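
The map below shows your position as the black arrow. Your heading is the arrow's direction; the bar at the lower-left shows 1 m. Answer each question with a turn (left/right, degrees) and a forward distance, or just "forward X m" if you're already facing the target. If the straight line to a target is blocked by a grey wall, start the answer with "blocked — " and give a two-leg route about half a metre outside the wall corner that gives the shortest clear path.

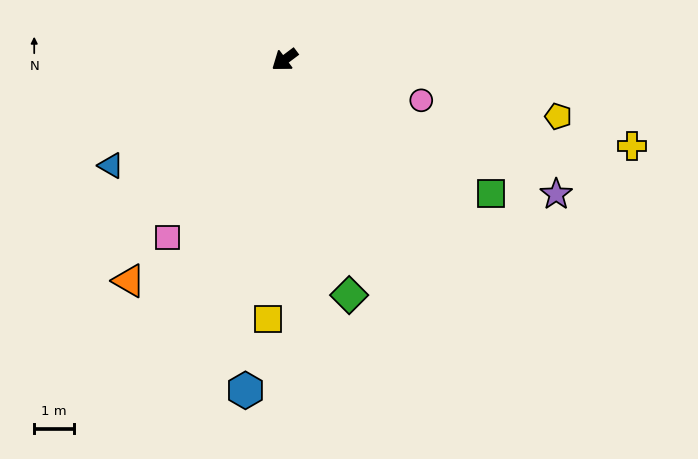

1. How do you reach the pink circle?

turn left 127°, forward 3.6 m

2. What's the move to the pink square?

turn left 20°, forward 5.4 m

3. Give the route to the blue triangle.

turn right 6°, forward 5.2 m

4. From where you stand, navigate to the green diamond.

turn left 68°, forward 6.2 m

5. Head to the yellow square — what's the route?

turn left 49°, forward 6.6 m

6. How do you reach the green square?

turn left 110°, forward 6.2 m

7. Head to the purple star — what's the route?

turn left 117°, forward 7.7 m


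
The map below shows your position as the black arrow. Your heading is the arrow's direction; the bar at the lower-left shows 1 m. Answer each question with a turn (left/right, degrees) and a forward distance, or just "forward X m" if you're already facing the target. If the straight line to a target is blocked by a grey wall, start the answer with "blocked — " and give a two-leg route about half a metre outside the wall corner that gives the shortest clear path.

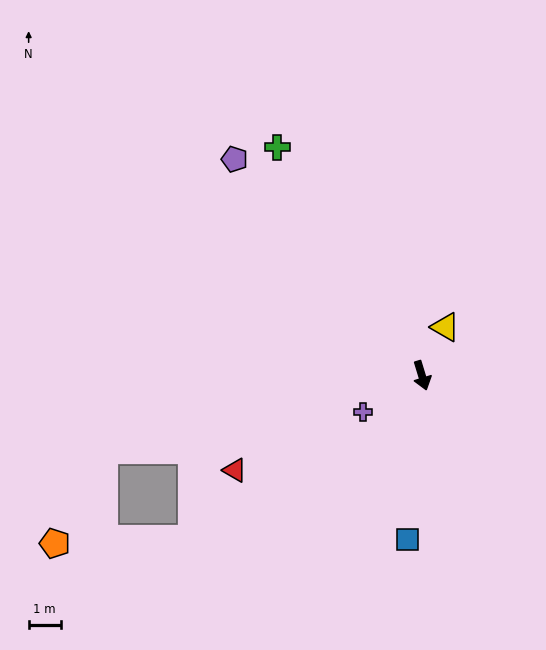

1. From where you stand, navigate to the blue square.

turn right 22°, forward 5.1 m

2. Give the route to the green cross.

turn right 165°, forward 8.4 m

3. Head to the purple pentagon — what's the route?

turn right 156°, forward 8.9 m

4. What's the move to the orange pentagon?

blocked — turn right 94°, forward 10.1 m, then turn left 49°, forward 3.3 m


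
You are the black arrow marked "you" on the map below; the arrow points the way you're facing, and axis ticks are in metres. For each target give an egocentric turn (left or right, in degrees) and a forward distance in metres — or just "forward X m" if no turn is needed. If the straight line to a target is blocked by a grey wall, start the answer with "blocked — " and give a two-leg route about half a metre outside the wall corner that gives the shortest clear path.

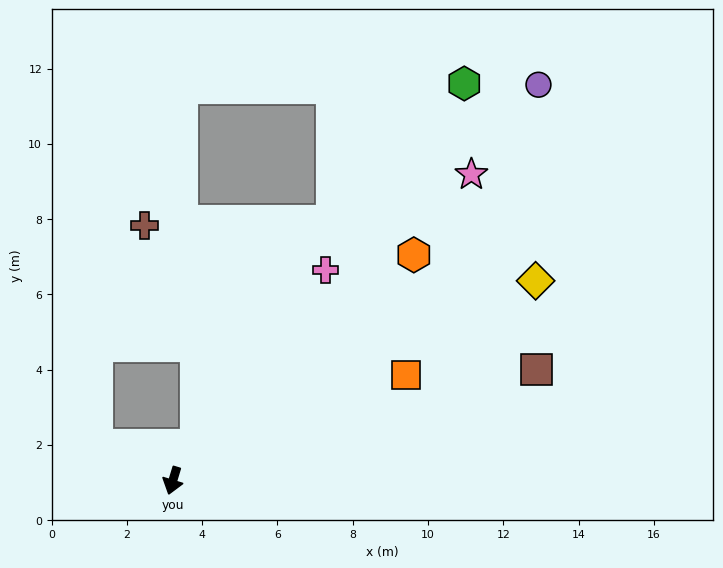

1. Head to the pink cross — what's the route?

turn left 161°, forward 6.9 m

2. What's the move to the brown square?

turn left 124°, forward 10.1 m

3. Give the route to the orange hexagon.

turn left 150°, forward 8.8 m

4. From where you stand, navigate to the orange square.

turn left 131°, forward 6.8 m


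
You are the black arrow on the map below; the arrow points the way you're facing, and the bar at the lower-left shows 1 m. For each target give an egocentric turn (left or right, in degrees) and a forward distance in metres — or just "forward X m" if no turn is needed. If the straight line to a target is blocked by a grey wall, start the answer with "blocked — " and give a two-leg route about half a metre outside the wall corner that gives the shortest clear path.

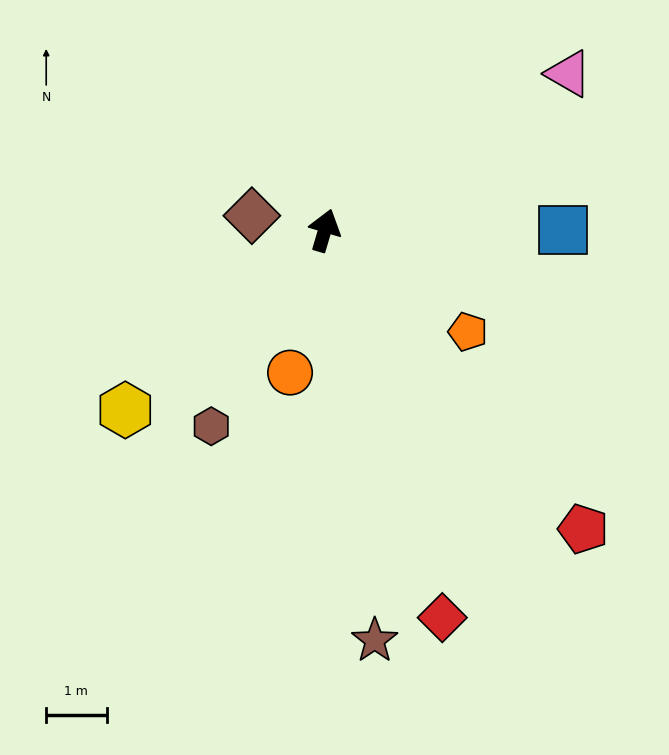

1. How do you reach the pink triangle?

turn right 41°, forward 4.8 m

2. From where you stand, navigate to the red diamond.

turn right 147°, forward 6.7 m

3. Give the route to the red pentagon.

turn right 123°, forward 6.5 m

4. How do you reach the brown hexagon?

turn left 166°, forward 3.7 m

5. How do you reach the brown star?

turn right 157°, forward 6.8 m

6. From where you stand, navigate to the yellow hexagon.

turn left 148°, forward 4.4 m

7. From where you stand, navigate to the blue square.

turn right 73°, forward 3.9 m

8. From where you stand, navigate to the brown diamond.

turn left 95°, forward 1.2 m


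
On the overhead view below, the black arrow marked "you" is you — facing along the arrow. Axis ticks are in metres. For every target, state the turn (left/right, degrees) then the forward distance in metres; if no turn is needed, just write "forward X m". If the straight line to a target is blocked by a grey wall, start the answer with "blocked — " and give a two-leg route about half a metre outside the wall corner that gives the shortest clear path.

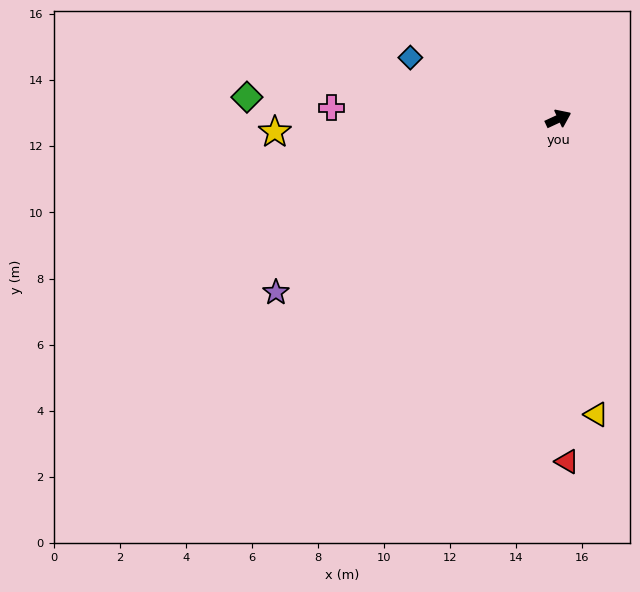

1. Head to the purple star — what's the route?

turn right 173°, forward 10.0 m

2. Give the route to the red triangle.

turn right 113°, forward 10.4 m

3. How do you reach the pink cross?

turn left 152°, forward 6.9 m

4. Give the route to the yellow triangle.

turn right 108°, forward 9.0 m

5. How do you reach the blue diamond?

turn left 133°, forward 4.8 m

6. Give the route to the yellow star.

turn left 158°, forward 8.6 m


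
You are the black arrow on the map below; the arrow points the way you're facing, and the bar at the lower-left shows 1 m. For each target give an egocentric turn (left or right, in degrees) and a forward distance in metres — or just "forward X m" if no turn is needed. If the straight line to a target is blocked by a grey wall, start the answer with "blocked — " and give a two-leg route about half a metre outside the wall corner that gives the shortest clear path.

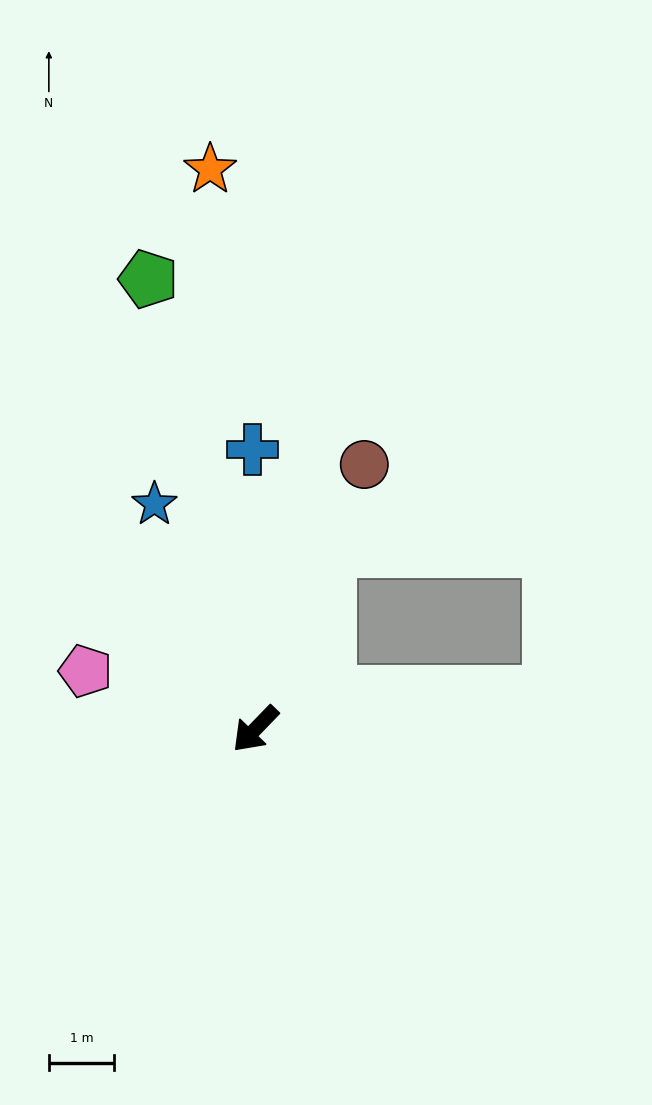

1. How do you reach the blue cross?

turn right 135°, forward 4.3 m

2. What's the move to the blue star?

turn right 112°, forward 3.8 m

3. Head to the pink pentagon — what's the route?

turn right 65°, forward 2.8 m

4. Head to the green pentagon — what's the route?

turn right 123°, forward 7.1 m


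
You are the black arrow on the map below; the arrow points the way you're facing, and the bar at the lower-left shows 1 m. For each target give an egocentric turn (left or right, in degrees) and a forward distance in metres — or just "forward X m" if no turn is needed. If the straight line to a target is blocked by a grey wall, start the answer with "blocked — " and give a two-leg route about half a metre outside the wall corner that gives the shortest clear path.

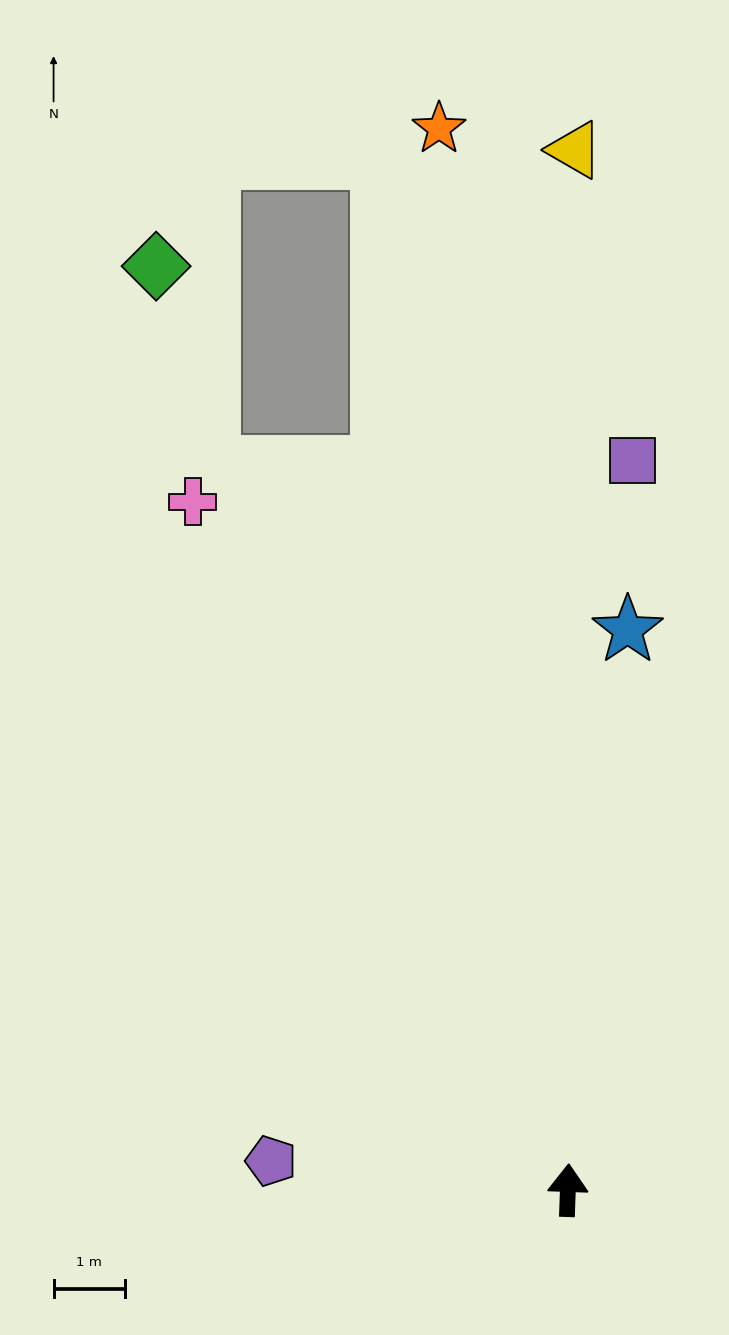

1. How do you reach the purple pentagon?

turn left 86°, forward 4.2 m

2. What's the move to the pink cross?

turn left 31°, forward 11.0 m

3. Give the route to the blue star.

turn right 4°, forward 7.9 m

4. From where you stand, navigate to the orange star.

turn left 9°, forward 14.9 m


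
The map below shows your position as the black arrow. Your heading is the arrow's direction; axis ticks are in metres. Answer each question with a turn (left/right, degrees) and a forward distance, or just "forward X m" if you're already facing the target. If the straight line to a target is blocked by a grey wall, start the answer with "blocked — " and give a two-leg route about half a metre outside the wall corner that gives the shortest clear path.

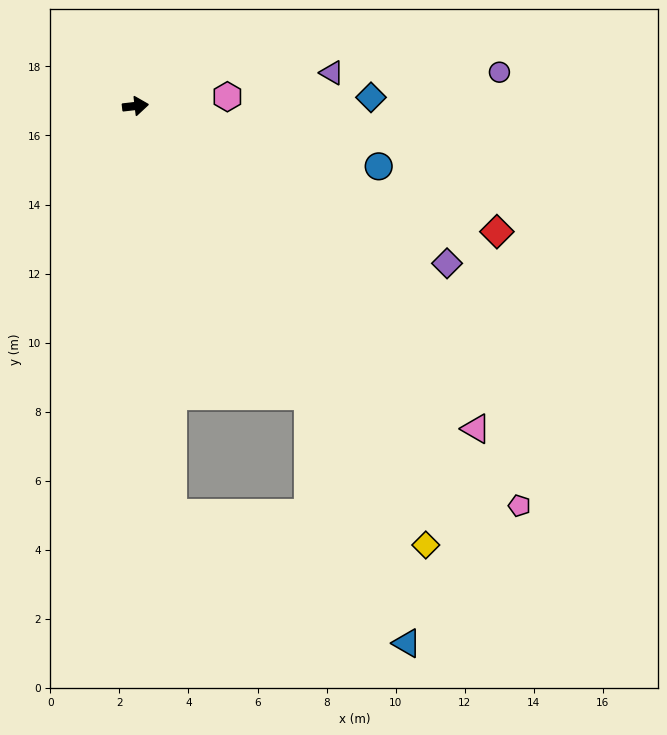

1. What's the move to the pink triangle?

turn right 50°, forward 13.6 m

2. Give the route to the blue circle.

turn right 21°, forward 7.3 m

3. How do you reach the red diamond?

turn right 26°, forward 11.1 m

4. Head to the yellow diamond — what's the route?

turn right 63°, forward 15.2 m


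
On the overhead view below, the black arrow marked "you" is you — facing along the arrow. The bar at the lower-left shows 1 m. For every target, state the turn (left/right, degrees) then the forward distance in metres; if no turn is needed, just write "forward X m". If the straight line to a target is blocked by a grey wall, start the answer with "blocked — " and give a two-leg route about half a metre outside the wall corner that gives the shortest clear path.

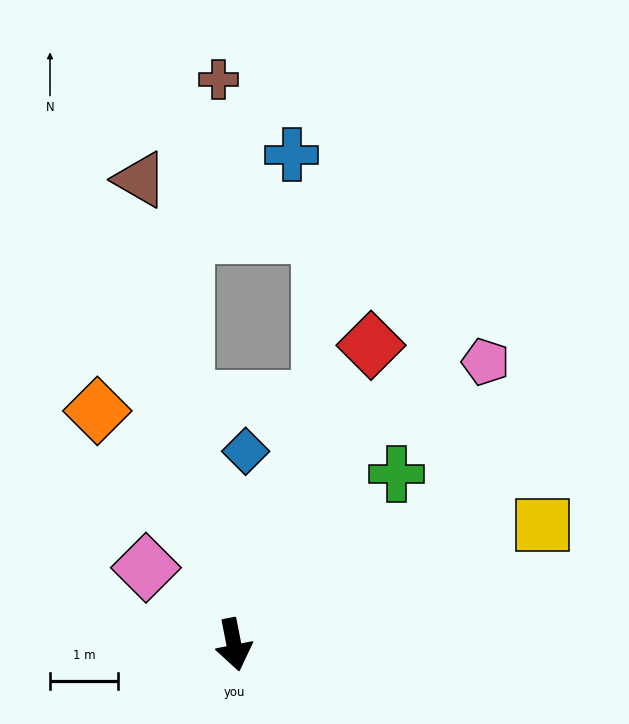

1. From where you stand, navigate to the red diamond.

turn left 144°, forward 4.8 m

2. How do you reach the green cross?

turn left 125°, forward 3.5 m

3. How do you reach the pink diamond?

turn right 142°, forward 1.7 m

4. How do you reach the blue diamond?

turn left 165°, forward 2.9 m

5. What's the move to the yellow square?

turn left 100°, forward 4.9 m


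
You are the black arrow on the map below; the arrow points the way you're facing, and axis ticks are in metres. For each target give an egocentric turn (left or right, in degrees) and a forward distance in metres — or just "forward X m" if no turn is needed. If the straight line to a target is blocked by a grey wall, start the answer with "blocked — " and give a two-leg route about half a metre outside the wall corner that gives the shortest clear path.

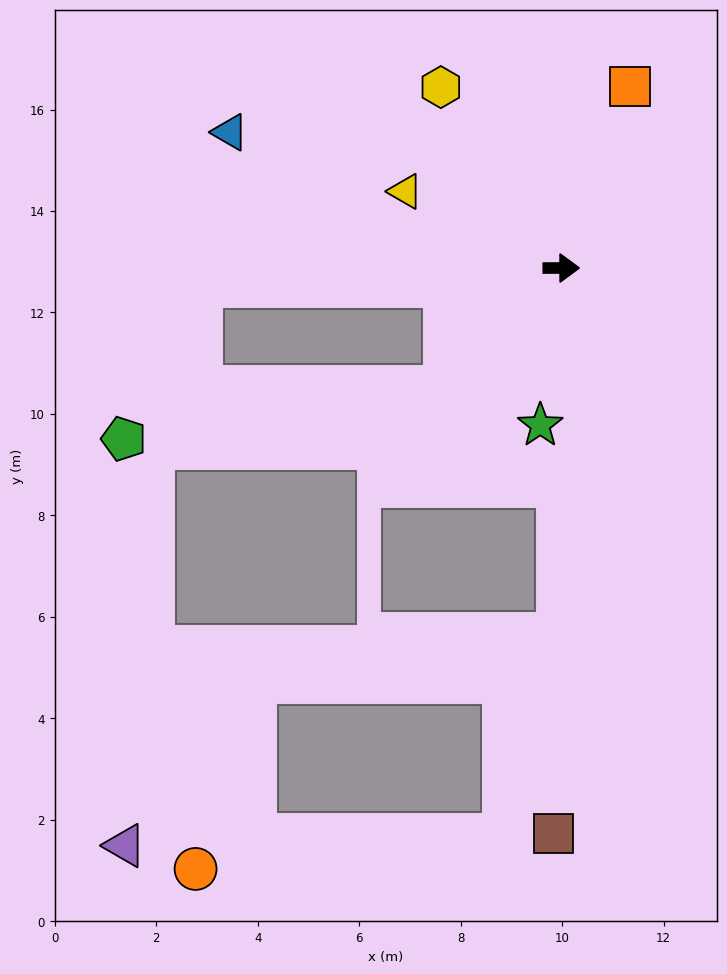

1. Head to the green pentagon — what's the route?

blocked — turn right 134°, forward 3.3 m, then turn right 37°, forward 6.4 m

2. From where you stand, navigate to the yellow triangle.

turn left 154°, forward 3.4 m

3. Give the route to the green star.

turn right 98°, forward 3.1 m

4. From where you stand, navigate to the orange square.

turn left 69°, forward 3.8 m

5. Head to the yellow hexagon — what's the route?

turn left 124°, forward 4.3 m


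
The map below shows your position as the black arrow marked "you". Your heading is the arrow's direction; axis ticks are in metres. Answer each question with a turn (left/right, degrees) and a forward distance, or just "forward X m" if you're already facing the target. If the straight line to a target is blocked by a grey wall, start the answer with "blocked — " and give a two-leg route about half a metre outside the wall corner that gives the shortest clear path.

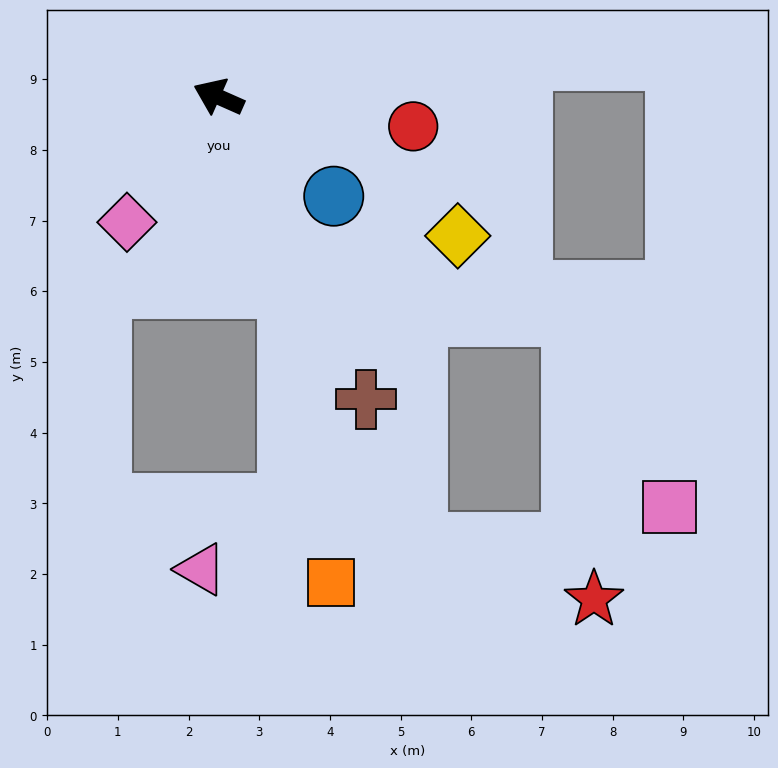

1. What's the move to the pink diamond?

turn left 78°, forward 2.2 m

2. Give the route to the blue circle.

turn left 163°, forward 2.2 m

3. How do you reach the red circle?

turn right 165°, forward 2.8 m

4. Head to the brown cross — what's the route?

turn left 140°, forward 4.8 m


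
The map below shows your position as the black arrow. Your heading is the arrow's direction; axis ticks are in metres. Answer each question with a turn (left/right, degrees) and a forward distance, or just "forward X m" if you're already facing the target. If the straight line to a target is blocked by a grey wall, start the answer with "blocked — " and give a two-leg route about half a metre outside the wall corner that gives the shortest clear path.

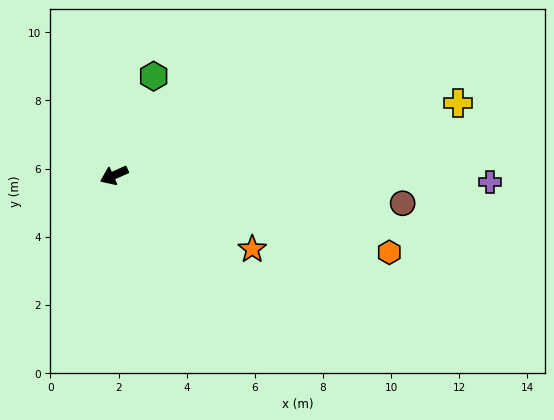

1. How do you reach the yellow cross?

turn left 168°, forward 10.3 m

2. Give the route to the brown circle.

turn left 150°, forward 8.5 m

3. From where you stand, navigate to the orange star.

turn left 128°, forward 4.6 m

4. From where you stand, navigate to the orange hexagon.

turn left 140°, forward 8.4 m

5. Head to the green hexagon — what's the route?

turn right 136°, forward 3.1 m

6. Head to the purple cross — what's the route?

turn left 155°, forward 11.0 m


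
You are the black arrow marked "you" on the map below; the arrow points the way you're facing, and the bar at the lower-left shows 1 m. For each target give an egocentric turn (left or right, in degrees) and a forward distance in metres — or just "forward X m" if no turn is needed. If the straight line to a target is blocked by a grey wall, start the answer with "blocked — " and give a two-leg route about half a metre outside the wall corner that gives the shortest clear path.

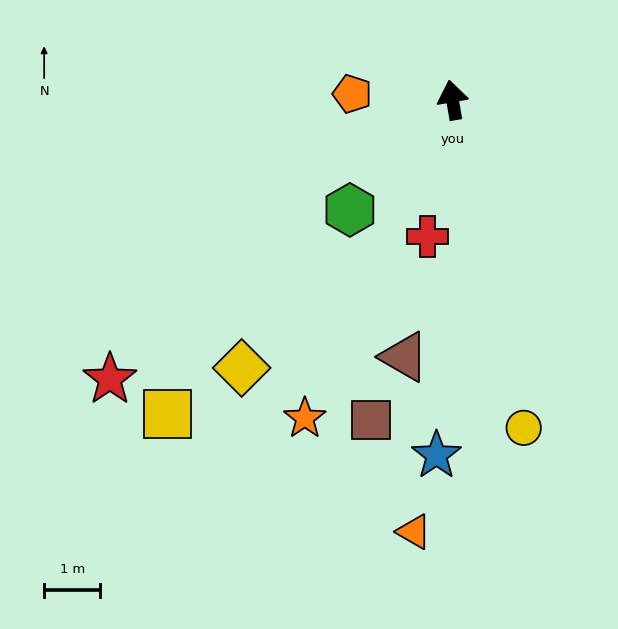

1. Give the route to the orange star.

turn left 145°, forward 6.2 m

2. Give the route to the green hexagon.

turn left 127°, forward 2.7 m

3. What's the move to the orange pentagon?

turn left 77°, forward 1.8 m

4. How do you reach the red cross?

turn left 160°, forward 2.5 m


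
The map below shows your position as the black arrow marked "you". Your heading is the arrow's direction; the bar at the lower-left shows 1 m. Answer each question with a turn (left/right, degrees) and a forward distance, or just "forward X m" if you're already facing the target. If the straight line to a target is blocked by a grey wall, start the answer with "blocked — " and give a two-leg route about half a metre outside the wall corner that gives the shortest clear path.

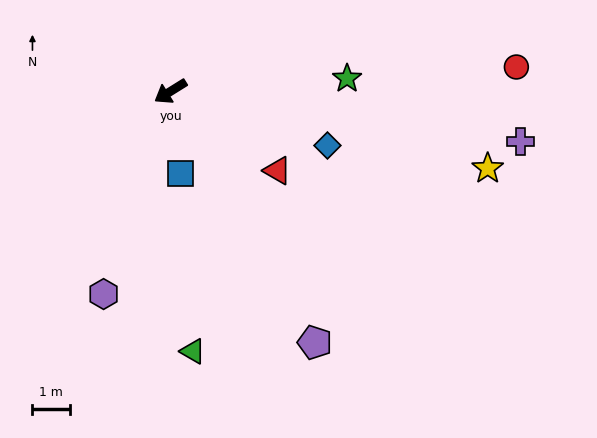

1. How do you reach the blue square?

turn left 65°, forward 2.2 m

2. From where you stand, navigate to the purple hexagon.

turn left 40°, forward 5.7 m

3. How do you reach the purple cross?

turn left 140°, forward 9.4 m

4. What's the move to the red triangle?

turn left 112°, forward 3.5 m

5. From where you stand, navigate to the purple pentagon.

turn left 88°, forward 7.7 m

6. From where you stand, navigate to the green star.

turn left 152°, forward 4.7 m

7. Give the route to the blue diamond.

turn left 129°, forward 4.4 m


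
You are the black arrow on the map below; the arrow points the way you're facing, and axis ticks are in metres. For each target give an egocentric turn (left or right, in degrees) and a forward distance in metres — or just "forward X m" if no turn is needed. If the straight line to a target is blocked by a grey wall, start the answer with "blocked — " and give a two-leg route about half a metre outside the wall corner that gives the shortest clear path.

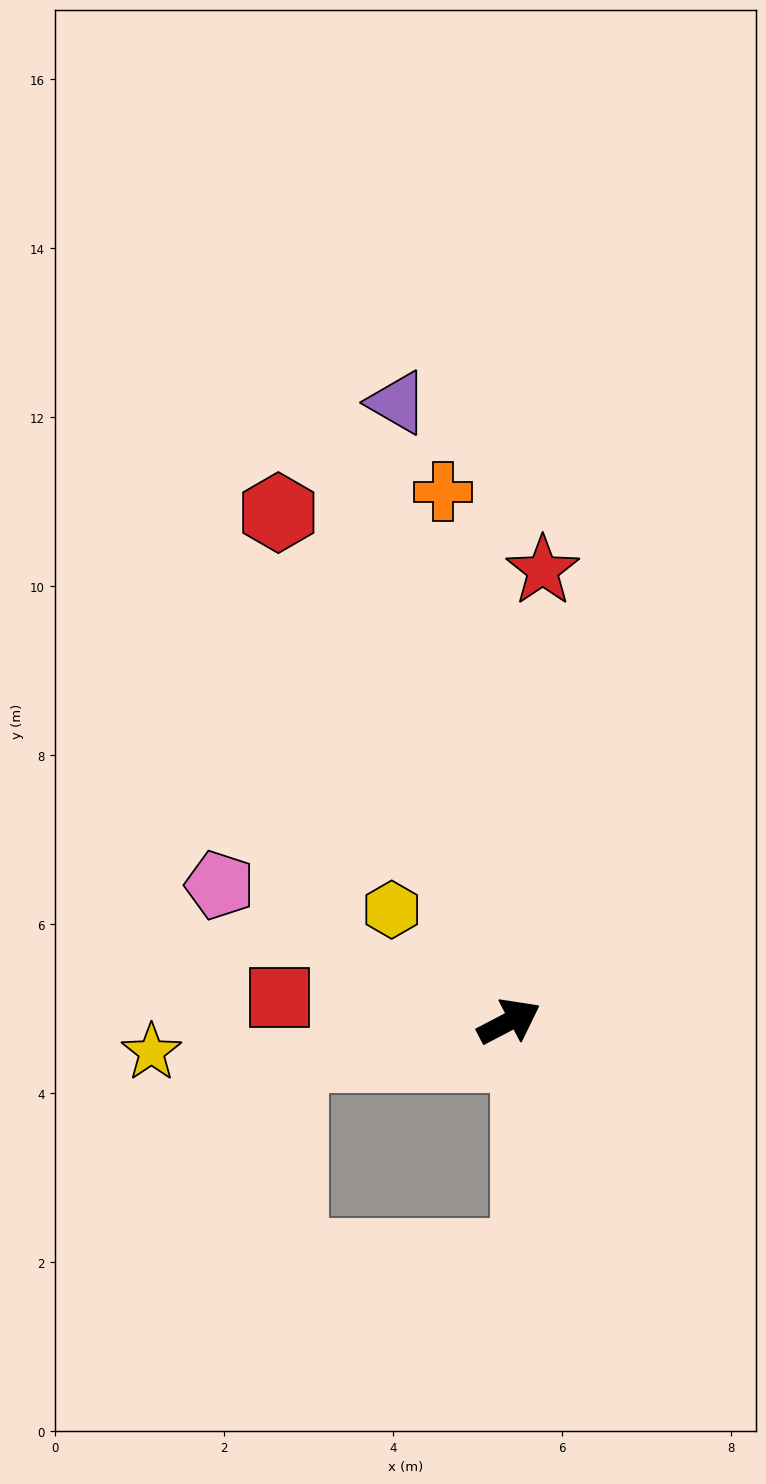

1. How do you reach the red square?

turn left 146°, forward 2.7 m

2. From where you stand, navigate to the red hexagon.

turn left 87°, forward 6.6 m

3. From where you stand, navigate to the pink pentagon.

turn left 127°, forward 3.8 m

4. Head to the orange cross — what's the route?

turn left 70°, forward 6.3 m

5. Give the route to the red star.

turn left 58°, forward 5.3 m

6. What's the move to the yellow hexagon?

turn left 109°, forward 1.9 m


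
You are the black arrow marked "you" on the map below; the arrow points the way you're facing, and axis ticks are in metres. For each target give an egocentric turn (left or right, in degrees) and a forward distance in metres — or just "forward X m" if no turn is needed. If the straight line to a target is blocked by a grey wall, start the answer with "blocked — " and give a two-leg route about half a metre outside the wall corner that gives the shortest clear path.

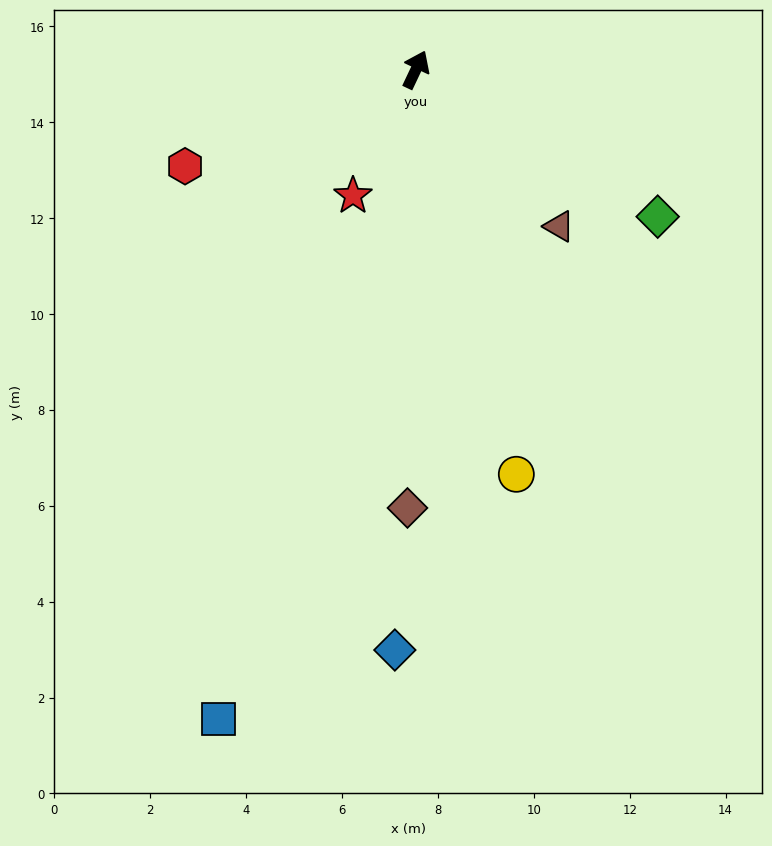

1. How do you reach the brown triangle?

turn right 112°, forward 4.4 m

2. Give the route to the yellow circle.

turn right 141°, forward 8.7 m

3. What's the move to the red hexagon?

turn left 138°, forward 5.2 m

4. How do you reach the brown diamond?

turn right 156°, forward 9.1 m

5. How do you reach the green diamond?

turn right 96°, forward 5.9 m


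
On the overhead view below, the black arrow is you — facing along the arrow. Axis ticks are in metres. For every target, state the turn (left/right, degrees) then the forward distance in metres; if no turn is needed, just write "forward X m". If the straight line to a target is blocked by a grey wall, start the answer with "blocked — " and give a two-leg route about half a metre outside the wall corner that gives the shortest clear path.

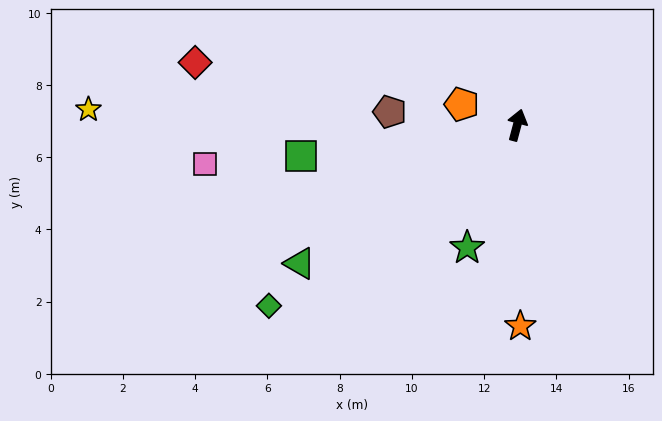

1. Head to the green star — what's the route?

turn left 173°, forward 3.7 m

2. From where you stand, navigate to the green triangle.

turn left 137°, forward 7.1 m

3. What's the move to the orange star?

turn right 164°, forward 5.6 m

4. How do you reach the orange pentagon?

turn left 84°, forward 1.6 m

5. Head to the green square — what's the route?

turn left 113°, forward 6.1 m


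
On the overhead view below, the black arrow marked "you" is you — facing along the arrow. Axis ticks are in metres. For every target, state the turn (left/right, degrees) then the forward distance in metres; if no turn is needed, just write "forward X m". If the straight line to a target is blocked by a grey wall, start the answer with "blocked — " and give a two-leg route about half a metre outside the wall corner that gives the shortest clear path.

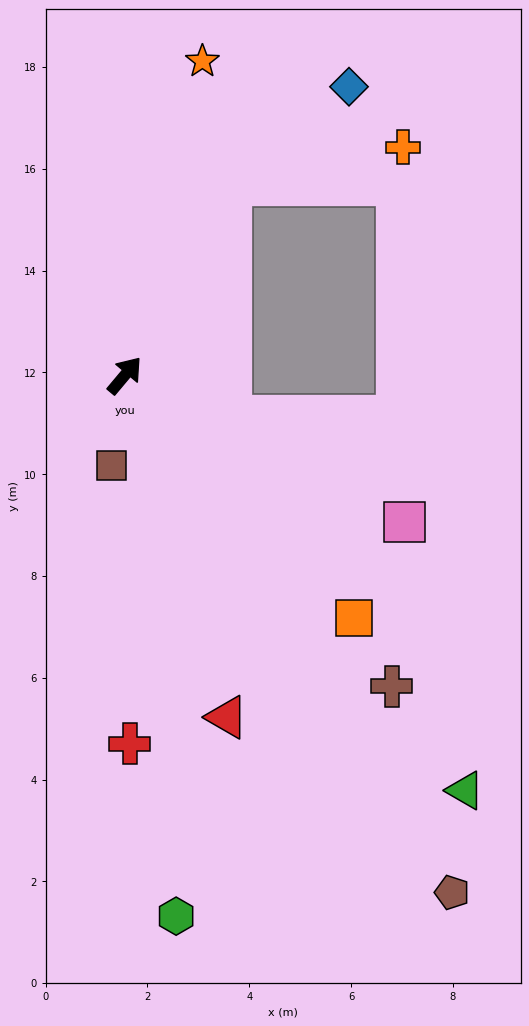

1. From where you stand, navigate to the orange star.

turn left 26°, forward 6.4 m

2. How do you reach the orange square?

turn right 97°, forward 6.6 m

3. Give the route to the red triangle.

turn right 123°, forward 7.0 m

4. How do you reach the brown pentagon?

turn right 108°, forward 12.0 m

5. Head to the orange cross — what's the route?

blocked — turn left 11°, forward 4.3 m, then turn right 49°, forward 3.5 m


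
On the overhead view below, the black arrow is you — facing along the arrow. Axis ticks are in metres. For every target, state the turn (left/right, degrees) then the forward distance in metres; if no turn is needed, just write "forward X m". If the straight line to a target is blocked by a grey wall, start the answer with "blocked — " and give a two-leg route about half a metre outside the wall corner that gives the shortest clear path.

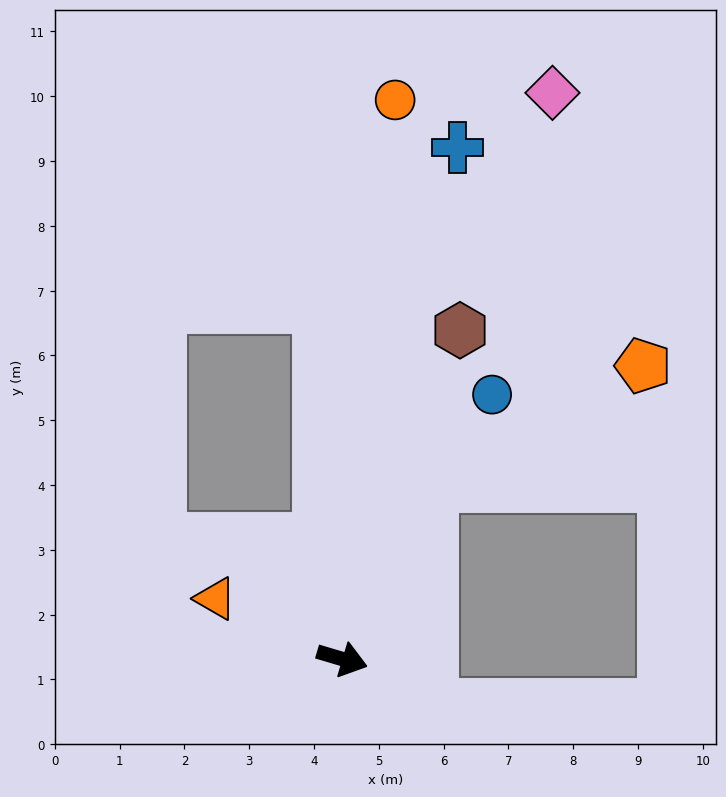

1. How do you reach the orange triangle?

turn left 171°, forward 2.2 m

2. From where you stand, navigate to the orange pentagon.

blocked — turn left 80°, forward 3.0 m, then turn right 34°, forward 3.8 m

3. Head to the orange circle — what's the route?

turn left 101°, forward 8.7 m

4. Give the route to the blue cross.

turn left 94°, forward 8.1 m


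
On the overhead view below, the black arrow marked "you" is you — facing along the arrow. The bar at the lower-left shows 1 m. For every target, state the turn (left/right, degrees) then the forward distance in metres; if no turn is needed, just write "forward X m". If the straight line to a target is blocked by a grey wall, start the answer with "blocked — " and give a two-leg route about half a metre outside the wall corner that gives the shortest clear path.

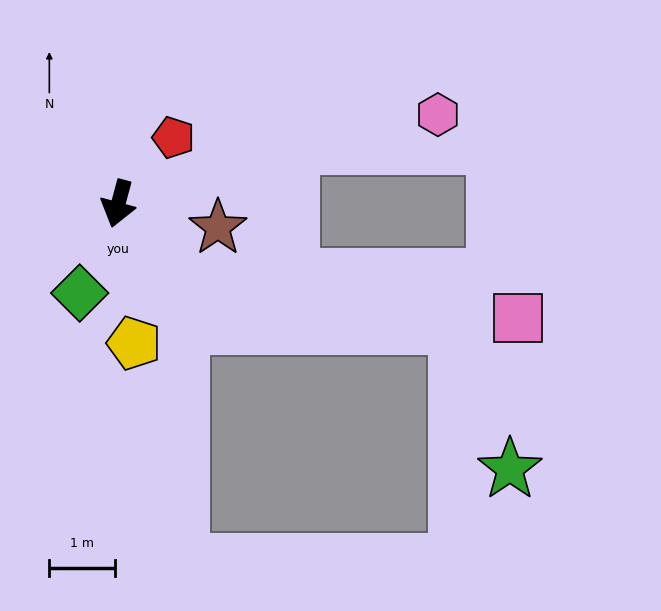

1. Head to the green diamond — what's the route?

turn right 8°, forward 1.5 m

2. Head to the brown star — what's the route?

turn left 92°, forward 1.6 m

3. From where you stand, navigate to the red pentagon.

turn left 155°, forward 1.3 m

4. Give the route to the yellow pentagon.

turn left 22°, forward 2.1 m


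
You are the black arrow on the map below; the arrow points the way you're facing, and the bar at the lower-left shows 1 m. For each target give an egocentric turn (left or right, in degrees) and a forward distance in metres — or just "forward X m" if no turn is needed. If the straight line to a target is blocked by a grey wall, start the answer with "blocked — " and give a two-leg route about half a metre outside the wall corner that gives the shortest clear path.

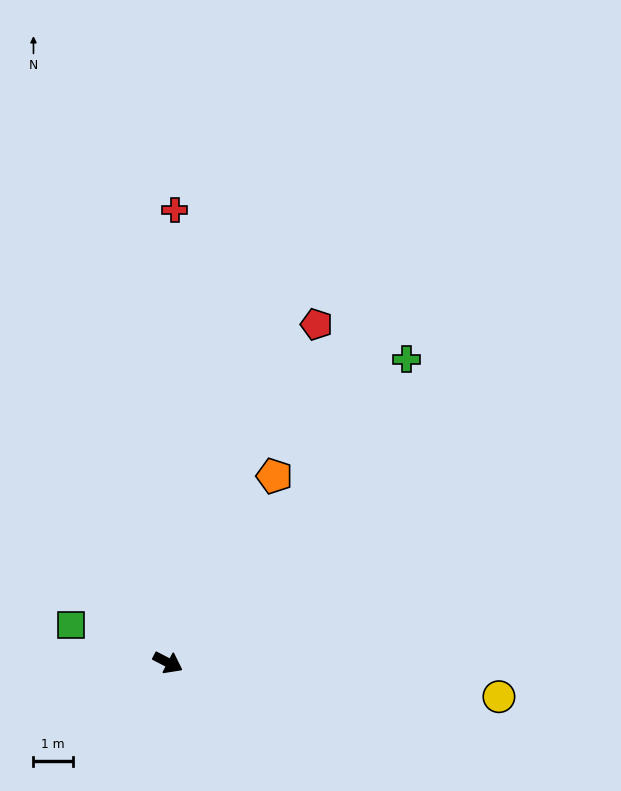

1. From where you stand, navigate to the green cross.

turn left 79°, forward 9.8 m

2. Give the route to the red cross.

turn left 116°, forward 11.5 m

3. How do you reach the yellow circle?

turn left 21°, forward 8.4 m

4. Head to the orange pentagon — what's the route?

turn left 88°, forward 5.4 m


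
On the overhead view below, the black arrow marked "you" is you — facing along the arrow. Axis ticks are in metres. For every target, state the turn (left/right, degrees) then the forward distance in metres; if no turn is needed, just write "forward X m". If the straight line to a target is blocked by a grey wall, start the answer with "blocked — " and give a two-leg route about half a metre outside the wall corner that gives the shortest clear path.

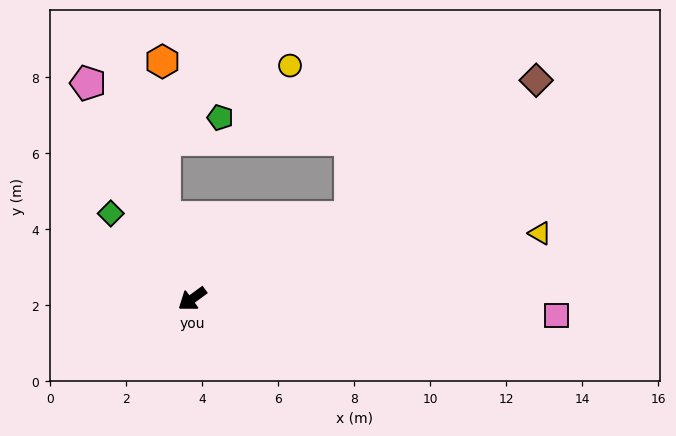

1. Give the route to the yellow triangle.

turn left 155°, forward 9.3 m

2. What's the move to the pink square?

turn left 141°, forward 9.6 m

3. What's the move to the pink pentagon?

turn right 100°, forward 6.3 m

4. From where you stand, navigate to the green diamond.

turn right 83°, forward 3.1 m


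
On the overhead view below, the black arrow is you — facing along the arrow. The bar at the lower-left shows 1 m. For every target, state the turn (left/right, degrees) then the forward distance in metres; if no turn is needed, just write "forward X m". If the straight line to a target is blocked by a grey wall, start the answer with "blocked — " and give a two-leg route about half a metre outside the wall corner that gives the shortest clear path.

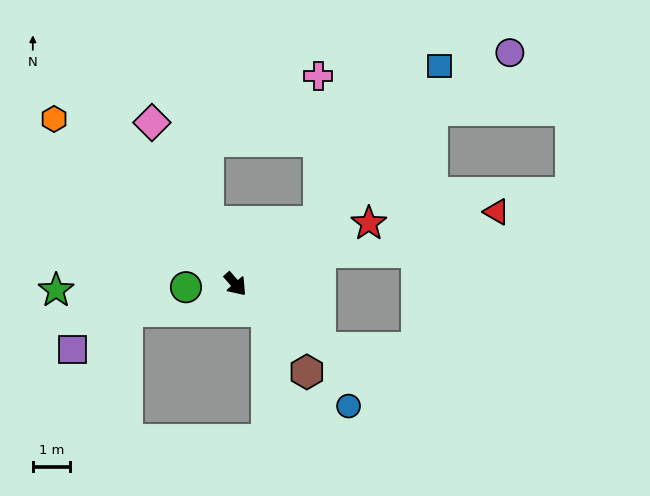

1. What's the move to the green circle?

turn right 128°, forward 1.3 m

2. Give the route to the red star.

turn left 73°, forward 3.9 m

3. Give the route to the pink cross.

blocked — turn left 86°, forward 2.8 m, then turn left 53°, forward 3.9 m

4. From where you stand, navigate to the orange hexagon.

turn right 173°, forward 6.6 m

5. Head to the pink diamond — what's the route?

turn left 166°, forward 4.9 m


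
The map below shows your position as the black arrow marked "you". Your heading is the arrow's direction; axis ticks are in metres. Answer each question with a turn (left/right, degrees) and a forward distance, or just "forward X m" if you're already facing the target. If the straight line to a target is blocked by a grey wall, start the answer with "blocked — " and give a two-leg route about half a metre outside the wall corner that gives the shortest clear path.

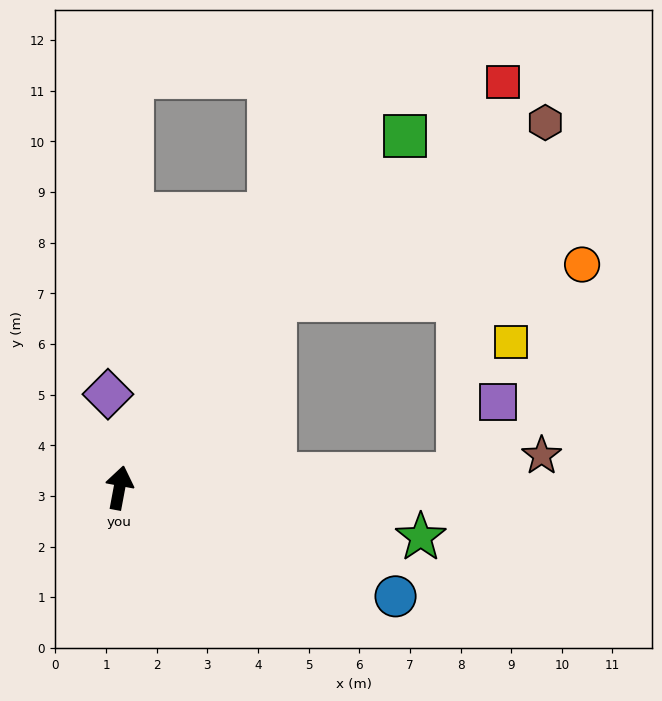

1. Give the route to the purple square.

blocked — turn right 77°, forward 6.7 m, then turn left 58°, forward 1.6 m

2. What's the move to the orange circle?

blocked — turn right 29°, forward 4.8 m, then turn right 44°, forward 6.1 m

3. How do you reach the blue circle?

turn right 101°, forward 5.9 m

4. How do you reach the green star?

turn right 89°, forward 6.0 m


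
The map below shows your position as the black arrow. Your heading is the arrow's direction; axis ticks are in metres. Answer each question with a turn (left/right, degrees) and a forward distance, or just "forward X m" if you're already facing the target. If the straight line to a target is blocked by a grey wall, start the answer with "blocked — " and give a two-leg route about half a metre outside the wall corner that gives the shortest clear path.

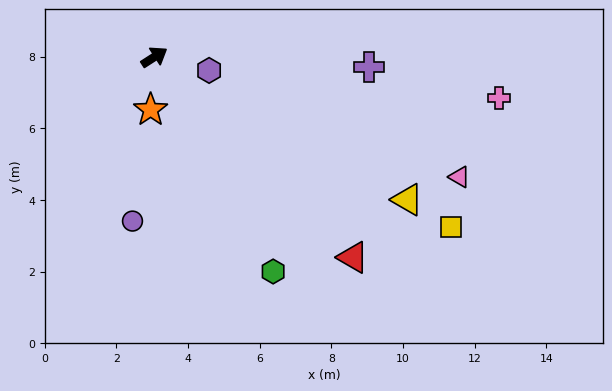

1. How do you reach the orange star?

turn right 127°, forward 1.5 m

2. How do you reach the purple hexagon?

turn right 47°, forward 1.6 m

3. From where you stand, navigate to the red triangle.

turn right 78°, forward 7.9 m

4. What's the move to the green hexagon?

turn right 94°, forward 6.8 m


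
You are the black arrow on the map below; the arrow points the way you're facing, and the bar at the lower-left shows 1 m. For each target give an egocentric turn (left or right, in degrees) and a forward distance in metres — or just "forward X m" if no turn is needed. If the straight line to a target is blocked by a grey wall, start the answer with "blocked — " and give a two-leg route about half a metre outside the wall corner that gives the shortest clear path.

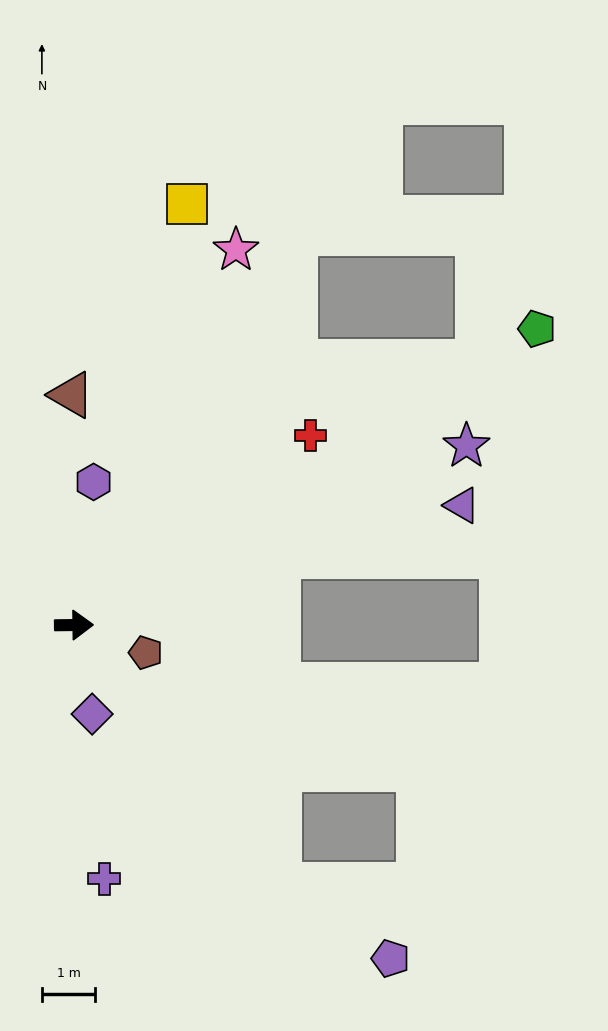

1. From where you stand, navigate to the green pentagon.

turn left 32°, forward 10.3 m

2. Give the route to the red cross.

turn left 38°, forward 5.7 m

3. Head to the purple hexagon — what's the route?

turn left 81°, forward 2.7 m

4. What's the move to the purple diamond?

turn right 79°, forward 1.7 m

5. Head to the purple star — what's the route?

turn left 24°, forward 8.1 m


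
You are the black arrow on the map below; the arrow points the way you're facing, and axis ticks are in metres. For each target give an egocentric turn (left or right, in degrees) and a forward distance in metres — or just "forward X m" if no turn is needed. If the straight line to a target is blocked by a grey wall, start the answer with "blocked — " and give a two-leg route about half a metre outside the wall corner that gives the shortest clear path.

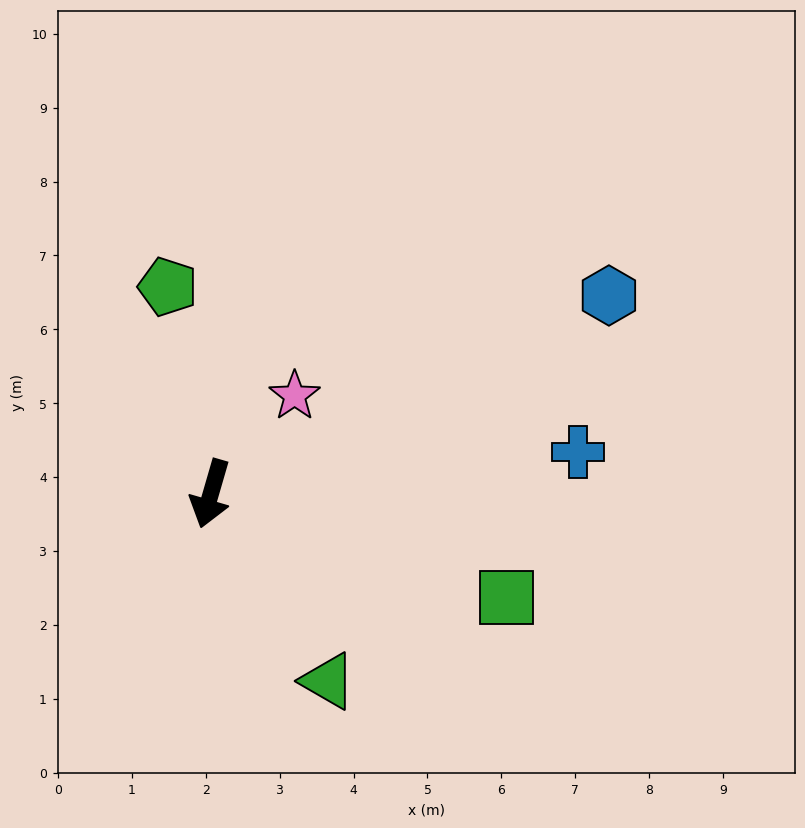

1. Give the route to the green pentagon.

turn right 152°, forward 2.9 m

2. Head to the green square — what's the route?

turn left 87°, forward 4.2 m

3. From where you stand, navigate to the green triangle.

turn left 48°, forward 3.0 m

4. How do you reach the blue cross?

turn left 113°, forward 5.0 m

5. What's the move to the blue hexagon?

turn left 133°, forward 6.0 m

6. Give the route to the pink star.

turn left 156°, forward 1.7 m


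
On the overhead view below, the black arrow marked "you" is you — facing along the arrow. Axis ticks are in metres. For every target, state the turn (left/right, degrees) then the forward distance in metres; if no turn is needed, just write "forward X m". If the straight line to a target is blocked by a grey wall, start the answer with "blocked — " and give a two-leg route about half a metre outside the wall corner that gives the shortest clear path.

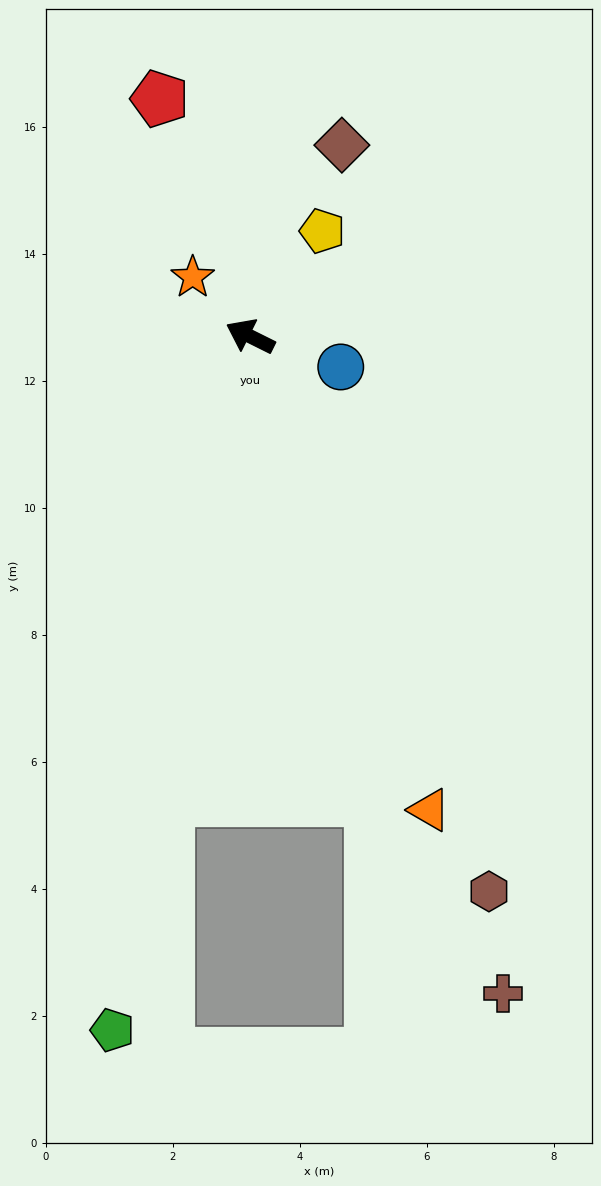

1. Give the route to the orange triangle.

turn left 137°, forward 8.0 m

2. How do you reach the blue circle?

turn right 172°, forward 1.5 m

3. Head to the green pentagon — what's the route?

turn left 105°, forward 11.1 m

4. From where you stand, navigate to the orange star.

turn right 19°, forward 1.3 m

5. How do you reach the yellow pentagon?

turn right 98°, forward 2.0 m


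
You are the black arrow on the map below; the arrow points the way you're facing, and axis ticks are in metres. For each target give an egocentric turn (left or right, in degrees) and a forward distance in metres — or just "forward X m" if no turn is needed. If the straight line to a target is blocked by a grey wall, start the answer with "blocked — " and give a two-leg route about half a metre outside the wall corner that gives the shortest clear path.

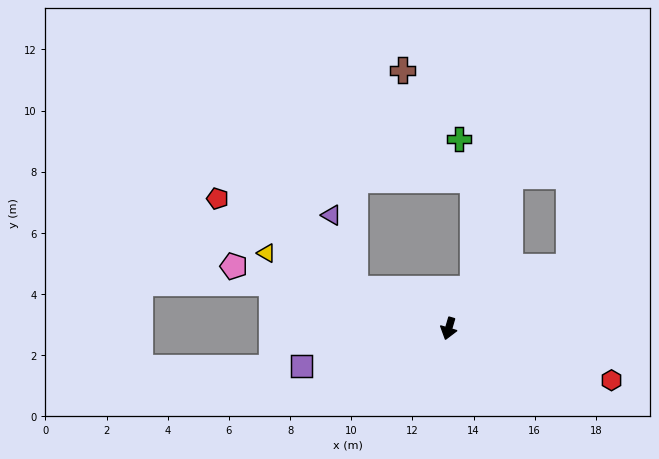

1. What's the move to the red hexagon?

turn left 89°, forward 5.6 m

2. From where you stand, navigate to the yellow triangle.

turn right 96°, forward 6.4 m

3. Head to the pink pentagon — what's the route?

turn right 90°, forward 7.3 m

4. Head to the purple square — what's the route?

turn right 59°, forward 5.0 m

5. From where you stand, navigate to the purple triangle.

blocked — turn right 97°, forward 3.3 m, then turn right 48°, forward 2.5 m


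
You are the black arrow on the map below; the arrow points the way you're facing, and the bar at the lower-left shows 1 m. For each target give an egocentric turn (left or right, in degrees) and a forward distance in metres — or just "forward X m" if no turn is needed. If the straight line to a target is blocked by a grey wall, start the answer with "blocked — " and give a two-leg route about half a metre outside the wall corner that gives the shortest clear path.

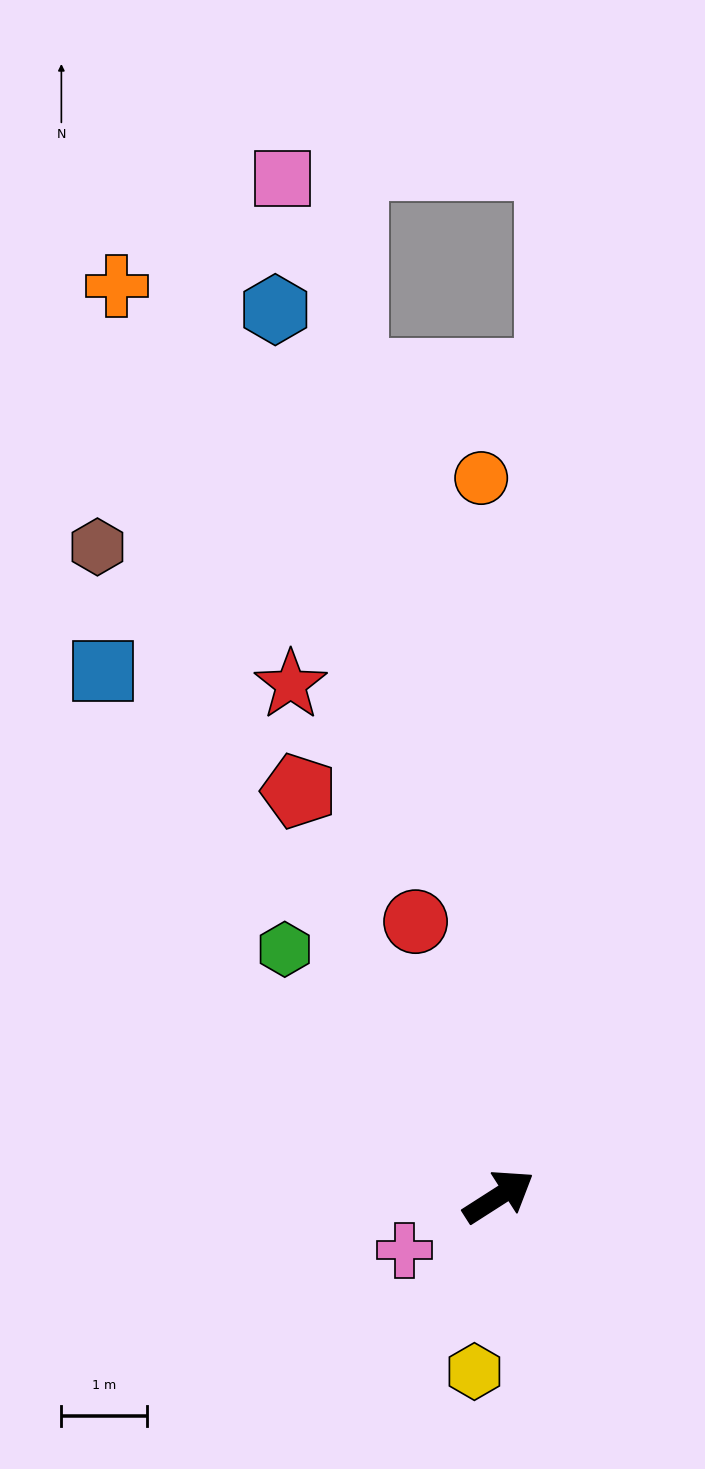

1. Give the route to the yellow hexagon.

turn right 131°, forward 2.1 m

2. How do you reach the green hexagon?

turn left 98°, forward 3.8 m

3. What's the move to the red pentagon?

turn left 84°, forward 5.3 m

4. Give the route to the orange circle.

turn left 59°, forward 8.4 m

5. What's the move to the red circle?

turn left 74°, forward 3.4 m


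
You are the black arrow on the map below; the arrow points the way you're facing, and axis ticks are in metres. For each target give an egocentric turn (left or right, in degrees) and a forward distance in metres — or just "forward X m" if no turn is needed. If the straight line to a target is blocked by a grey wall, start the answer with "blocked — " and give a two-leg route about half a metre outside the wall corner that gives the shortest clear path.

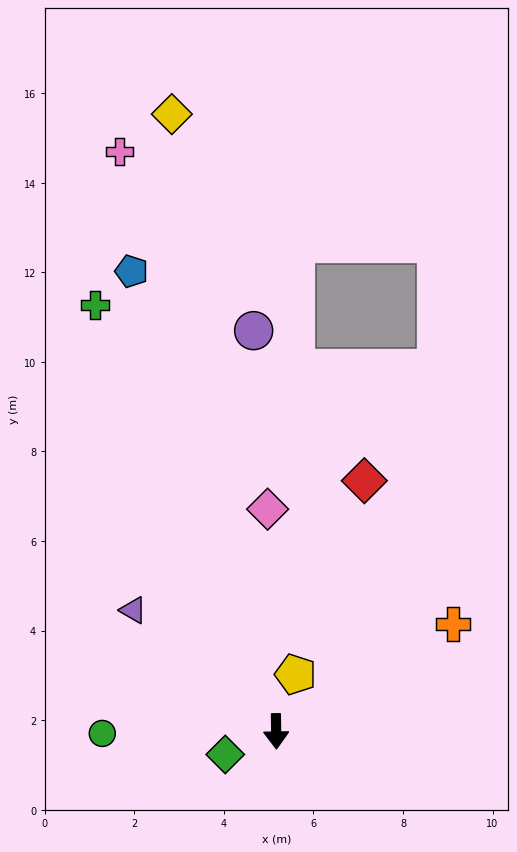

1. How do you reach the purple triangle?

turn right 131°, forward 4.2 m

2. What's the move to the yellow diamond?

turn right 171°, forward 14.0 m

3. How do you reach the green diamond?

turn right 66°, forward 1.2 m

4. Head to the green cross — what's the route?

turn right 158°, forward 10.3 m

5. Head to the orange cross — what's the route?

turn left 120°, forward 4.6 m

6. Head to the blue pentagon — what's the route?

turn right 163°, forward 10.8 m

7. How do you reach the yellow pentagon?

turn left 160°, forward 1.3 m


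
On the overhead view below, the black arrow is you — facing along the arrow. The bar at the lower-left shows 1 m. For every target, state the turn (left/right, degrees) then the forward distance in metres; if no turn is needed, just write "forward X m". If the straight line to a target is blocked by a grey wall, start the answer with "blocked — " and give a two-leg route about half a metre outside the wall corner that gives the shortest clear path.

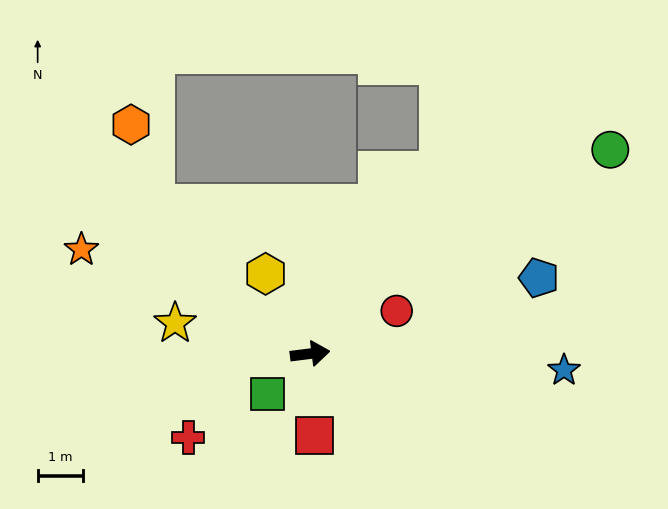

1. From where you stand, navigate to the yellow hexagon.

turn left 112°, forward 2.0 m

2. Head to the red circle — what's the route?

turn left 19°, forward 2.1 m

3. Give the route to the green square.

turn right 144°, forward 1.3 m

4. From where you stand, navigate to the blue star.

turn right 11°, forward 5.6 m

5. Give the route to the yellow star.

turn left 160°, forward 3.0 m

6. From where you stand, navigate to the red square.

turn right 94°, forward 1.8 m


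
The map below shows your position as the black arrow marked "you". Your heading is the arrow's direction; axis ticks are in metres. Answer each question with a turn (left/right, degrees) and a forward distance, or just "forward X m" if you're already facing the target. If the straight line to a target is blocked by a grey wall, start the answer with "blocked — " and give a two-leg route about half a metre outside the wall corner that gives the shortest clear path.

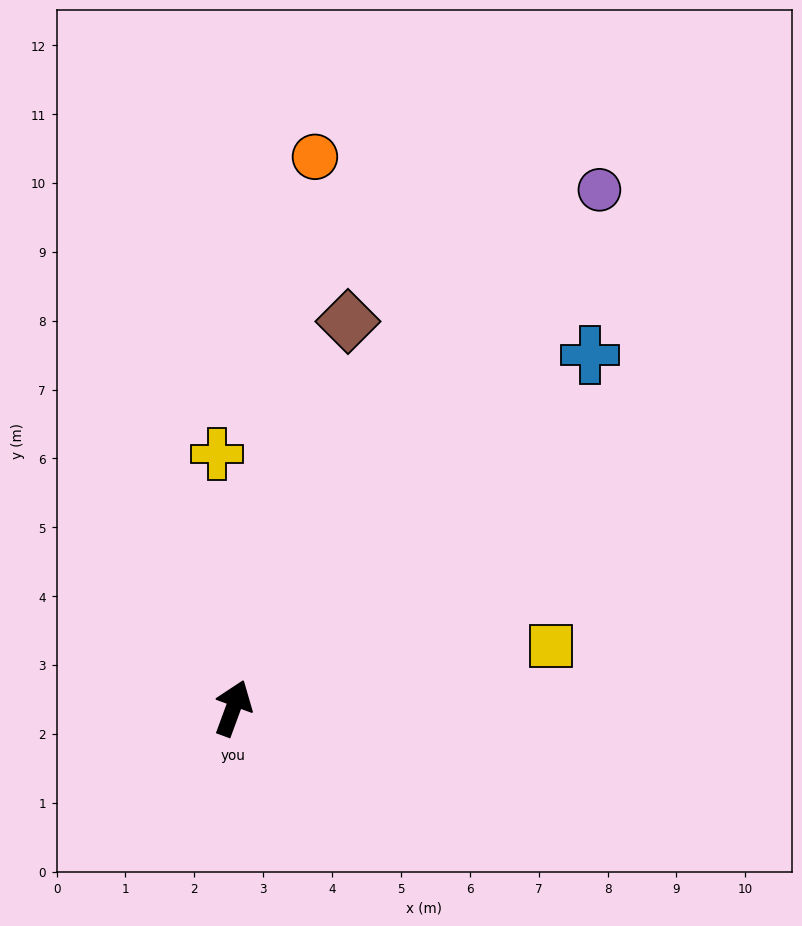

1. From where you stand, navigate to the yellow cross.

turn left 24°, forward 3.7 m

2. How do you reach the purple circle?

turn right 15°, forward 9.2 m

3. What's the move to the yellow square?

turn right 59°, forward 4.7 m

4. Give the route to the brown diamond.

turn left 4°, forward 5.9 m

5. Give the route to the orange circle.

turn left 12°, forward 8.1 m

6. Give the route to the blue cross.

turn right 25°, forward 7.3 m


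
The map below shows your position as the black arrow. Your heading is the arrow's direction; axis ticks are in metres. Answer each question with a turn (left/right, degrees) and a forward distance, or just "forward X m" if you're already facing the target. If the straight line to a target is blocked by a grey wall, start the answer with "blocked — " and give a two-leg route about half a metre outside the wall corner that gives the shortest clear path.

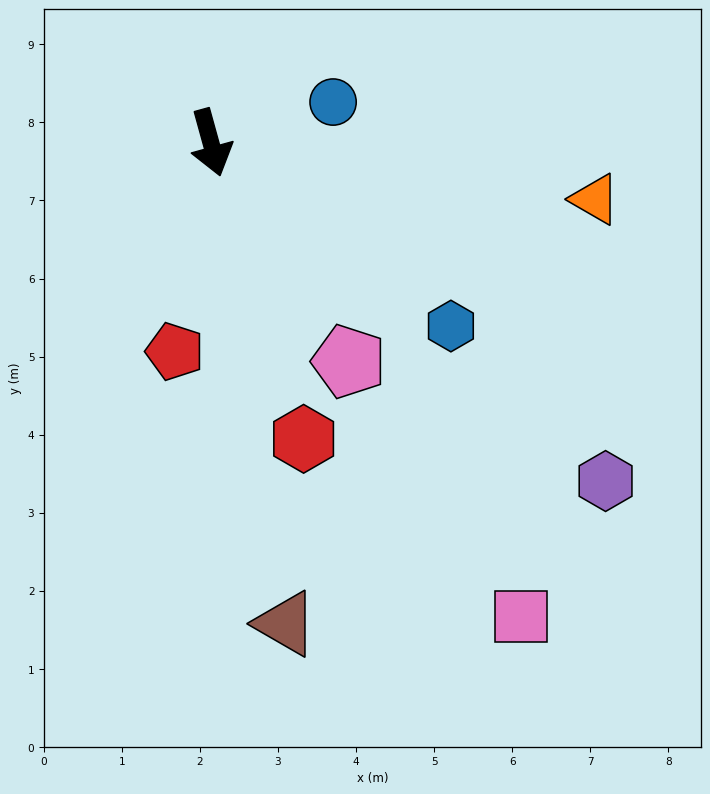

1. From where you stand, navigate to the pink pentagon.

turn left 17°, forward 3.3 m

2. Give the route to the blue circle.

turn left 93°, forward 1.6 m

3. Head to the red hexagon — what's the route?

forward 4.0 m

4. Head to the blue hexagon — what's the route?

turn left 37°, forward 3.9 m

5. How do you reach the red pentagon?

turn right 25°, forward 2.7 m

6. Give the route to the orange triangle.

turn left 66°, forward 5.0 m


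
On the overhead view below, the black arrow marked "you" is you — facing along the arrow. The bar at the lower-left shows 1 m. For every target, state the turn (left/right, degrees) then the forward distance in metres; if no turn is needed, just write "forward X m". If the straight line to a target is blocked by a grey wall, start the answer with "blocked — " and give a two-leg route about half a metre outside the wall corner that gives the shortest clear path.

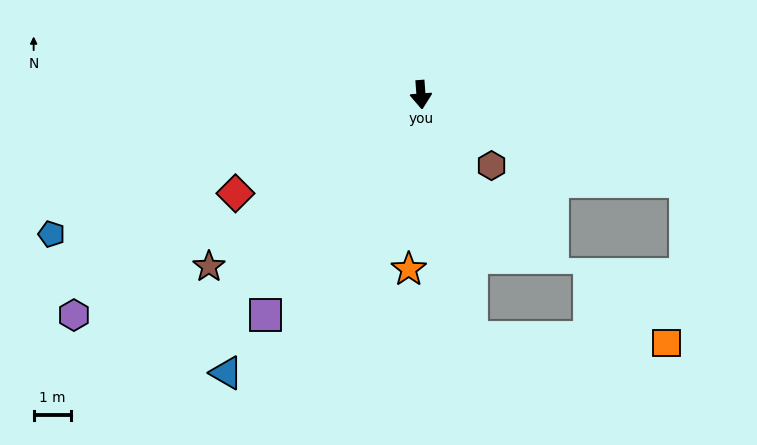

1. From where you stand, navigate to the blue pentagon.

turn right 74°, forward 10.5 m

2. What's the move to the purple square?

turn right 39°, forward 7.1 m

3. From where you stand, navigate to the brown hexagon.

turn left 41°, forward 2.7 m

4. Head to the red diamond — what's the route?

turn right 66°, forward 5.6 m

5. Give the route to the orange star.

turn right 8°, forward 4.6 m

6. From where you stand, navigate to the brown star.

turn right 55°, forward 7.2 m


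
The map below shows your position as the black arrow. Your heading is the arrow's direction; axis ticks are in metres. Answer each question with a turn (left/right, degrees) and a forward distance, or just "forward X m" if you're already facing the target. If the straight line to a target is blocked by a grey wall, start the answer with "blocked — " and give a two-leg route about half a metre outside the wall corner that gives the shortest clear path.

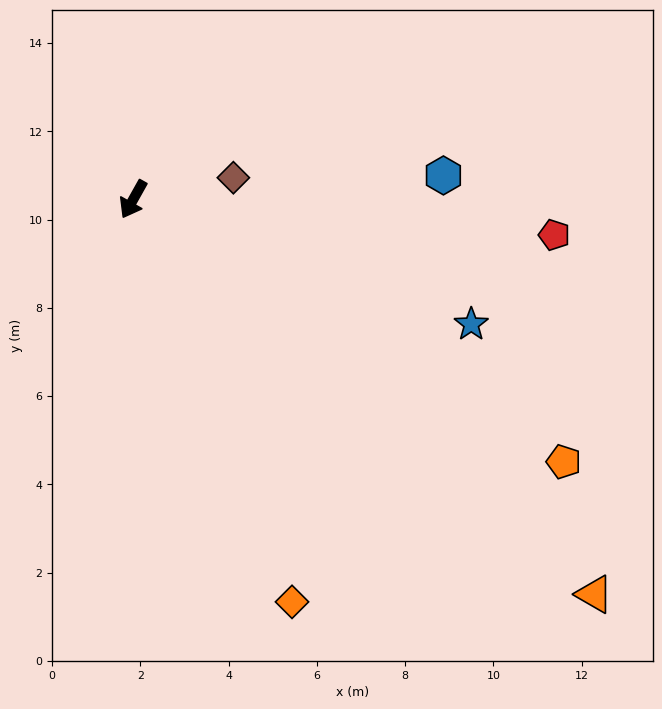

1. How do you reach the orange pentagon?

turn left 88°, forward 11.4 m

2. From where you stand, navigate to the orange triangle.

turn left 79°, forward 13.7 m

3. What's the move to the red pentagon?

turn left 114°, forward 9.6 m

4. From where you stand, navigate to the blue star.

turn left 99°, forward 8.2 m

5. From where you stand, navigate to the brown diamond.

turn left 131°, forward 2.3 m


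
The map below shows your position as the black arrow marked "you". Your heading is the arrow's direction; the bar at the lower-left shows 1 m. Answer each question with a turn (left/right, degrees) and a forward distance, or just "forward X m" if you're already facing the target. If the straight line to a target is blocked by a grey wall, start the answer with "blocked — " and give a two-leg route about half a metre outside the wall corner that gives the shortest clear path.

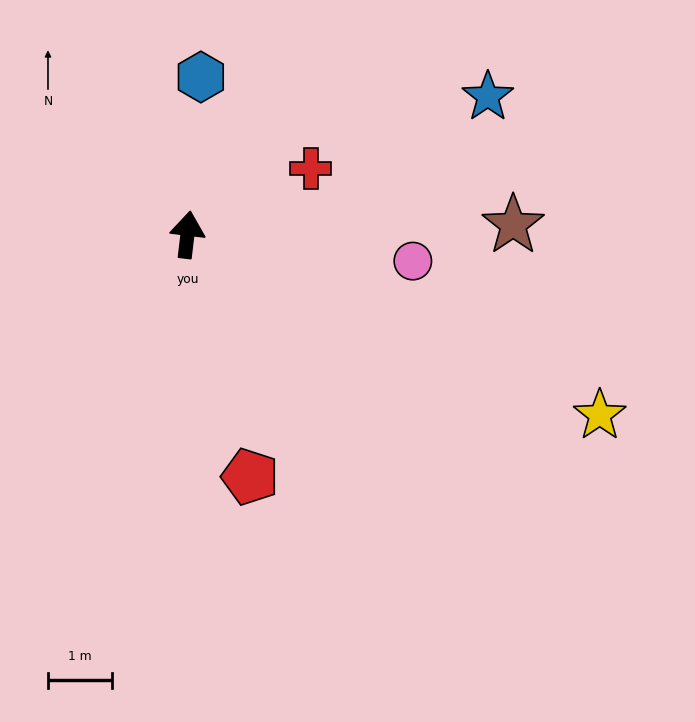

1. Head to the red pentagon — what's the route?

turn right 159°, forward 3.9 m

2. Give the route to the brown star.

turn right 81°, forward 5.1 m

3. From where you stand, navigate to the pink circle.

turn right 90°, forward 3.6 m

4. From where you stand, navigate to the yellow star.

turn right 107°, forward 7.1 m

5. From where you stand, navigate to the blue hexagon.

forward 2.5 m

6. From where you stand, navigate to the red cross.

turn right 55°, forward 2.2 m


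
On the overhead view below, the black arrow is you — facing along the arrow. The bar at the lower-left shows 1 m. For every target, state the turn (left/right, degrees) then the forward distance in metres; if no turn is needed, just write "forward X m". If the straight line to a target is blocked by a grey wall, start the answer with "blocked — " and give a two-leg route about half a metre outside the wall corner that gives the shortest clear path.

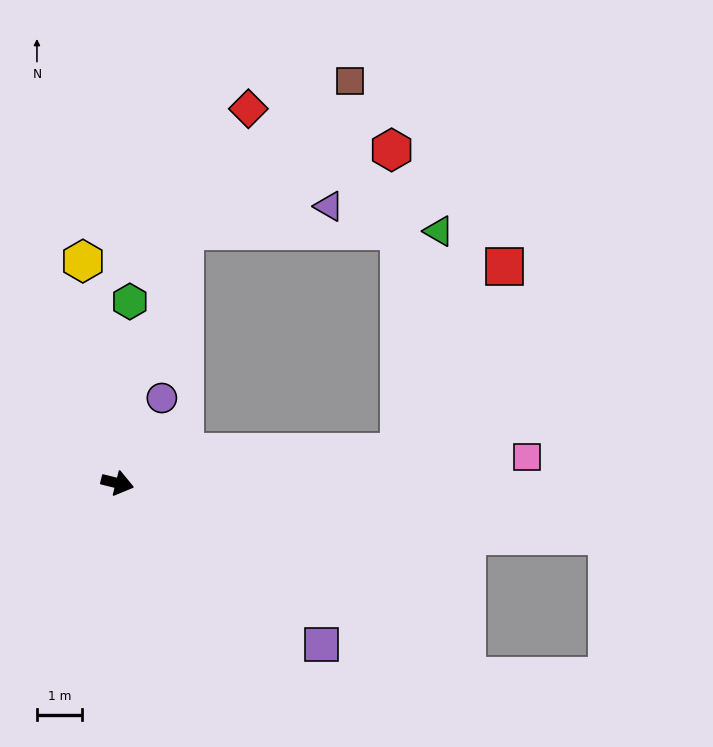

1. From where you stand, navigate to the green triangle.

blocked — turn left 20°, forward 6.3 m, then turn left 74°, forward 4.9 m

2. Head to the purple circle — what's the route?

turn left 76°, forward 2.1 m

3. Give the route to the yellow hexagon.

turn left 113°, forward 5.0 m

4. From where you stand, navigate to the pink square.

turn left 18°, forward 9.0 m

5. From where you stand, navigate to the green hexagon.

turn left 100°, forward 4.0 m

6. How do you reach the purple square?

turn right 24°, forward 5.7 m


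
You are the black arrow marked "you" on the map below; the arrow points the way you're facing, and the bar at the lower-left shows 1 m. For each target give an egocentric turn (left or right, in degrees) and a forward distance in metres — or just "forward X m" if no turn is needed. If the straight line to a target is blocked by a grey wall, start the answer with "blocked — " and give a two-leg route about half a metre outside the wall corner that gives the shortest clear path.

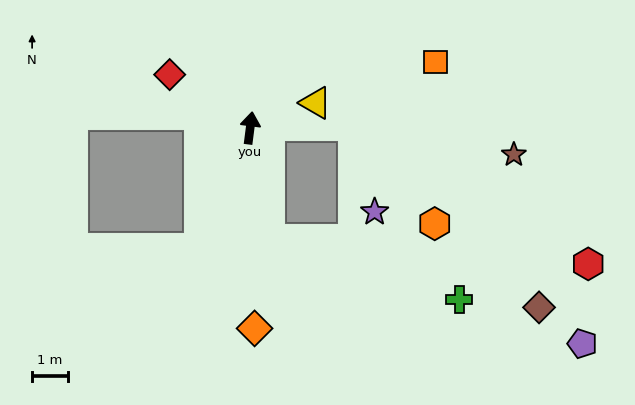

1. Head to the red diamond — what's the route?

turn left 64°, forward 2.7 m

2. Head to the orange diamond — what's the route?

turn right 171°, forward 5.6 m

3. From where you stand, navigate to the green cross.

blocked — turn right 163°, forward 3.2 m, then turn left 63°, forward 5.5 m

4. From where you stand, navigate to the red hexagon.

blocked — turn right 163°, forward 3.2 m, then turn left 76°, forward 8.9 m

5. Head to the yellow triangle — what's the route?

turn right 62°, forward 1.9 m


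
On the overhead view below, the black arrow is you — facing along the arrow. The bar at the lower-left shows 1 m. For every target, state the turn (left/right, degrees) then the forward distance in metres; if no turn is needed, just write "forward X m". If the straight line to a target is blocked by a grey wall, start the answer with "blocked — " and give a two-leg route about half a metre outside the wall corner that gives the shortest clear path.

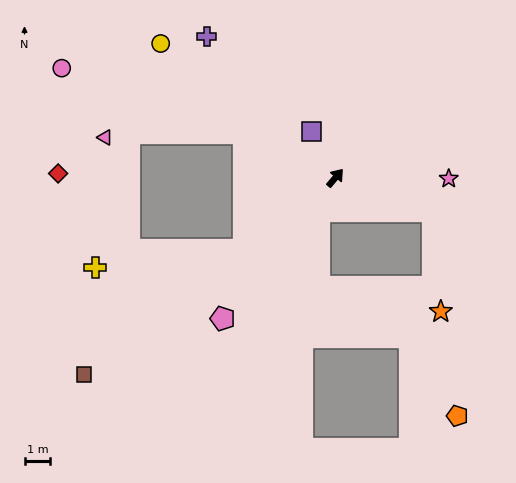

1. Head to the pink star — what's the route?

turn right 50°, forward 4.4 m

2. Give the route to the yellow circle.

turn left 93°, forward 8.5 m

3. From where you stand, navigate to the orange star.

blocked — turn right 69°, forward 4.0 m, then turn right 66°, forward 3.9 m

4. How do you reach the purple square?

turn left 67°, forward 2.0 m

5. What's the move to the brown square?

turn left 168°, forward 12.3 m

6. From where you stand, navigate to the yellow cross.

blocked — turn left 168°, forward 4.5 m, then turn right 31°, forward 5.8 m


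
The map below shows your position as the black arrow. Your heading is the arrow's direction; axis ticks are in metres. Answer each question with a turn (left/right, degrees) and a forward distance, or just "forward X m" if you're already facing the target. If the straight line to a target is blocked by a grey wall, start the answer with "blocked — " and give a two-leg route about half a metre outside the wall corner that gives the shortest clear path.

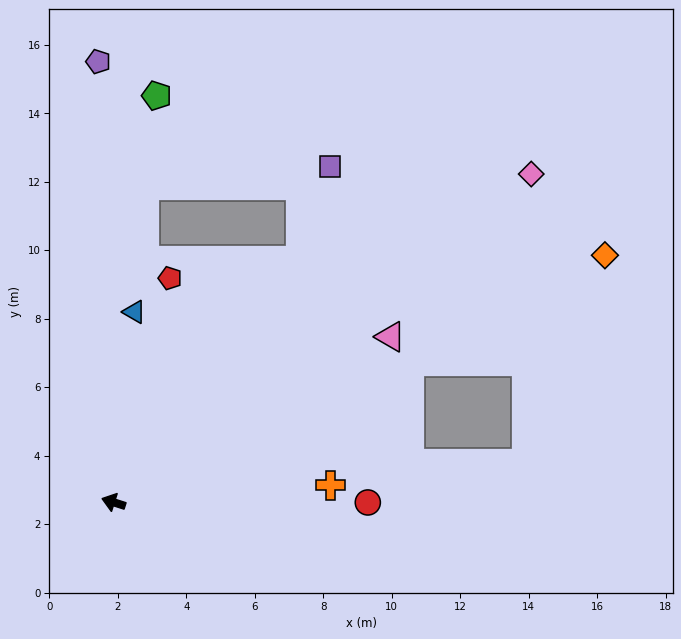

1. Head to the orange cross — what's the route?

turn right 158°, forward 6.4 m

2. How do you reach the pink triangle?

turn right 131°, forward 9.4 m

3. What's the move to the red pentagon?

turn right 86°, forward 6.8 m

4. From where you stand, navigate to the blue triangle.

turn right 79°, forward 5.6 m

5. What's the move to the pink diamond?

turn right 124°, forward 15.5 m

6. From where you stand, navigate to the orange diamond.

turn right 136°, forward 16.1 m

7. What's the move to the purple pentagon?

turn right 70°, forward 12.9 m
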